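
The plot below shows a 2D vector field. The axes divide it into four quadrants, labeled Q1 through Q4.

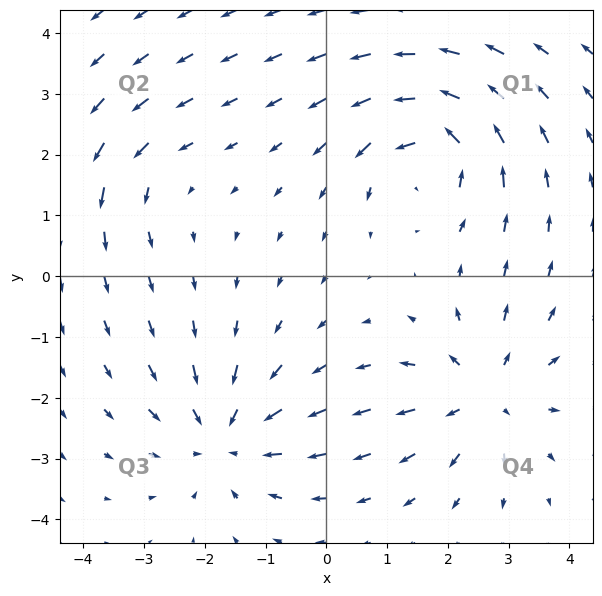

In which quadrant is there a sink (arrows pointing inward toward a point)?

The sink sits at approximately (-1.7, -2.7), which lies in quadrant Q3. The divergence there is about -4, negative as expected for a sink.

Q3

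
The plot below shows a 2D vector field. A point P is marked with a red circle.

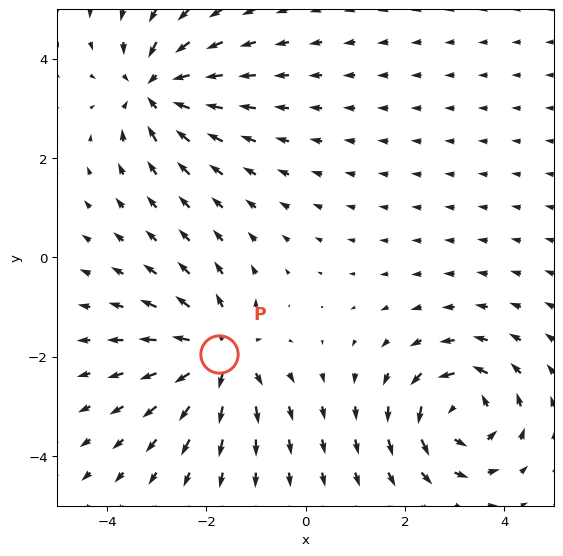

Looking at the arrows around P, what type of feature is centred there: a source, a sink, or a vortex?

source

At P (-1.7, -1.9) the arrows spread outward. Divergence about +5, curl ≈0 — positive divergence with near-zero curl is a source.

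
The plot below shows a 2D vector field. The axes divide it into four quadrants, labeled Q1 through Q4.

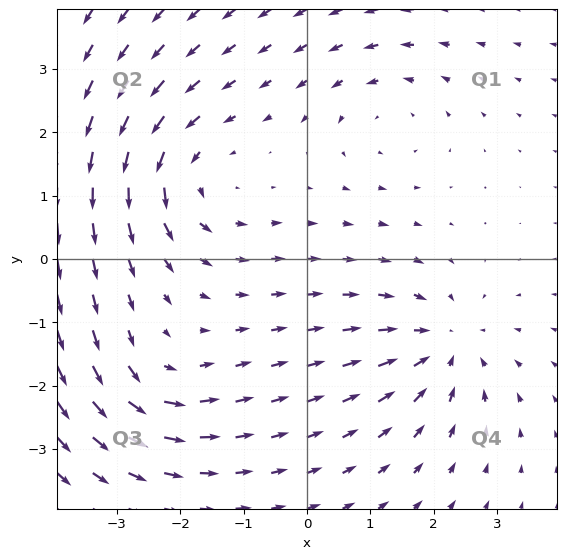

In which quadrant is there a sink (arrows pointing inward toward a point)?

Q4

The sink sits at approximately (2.2, -1.4), which lies in quadrant Q4. The divergence there is about -4, negative as expected for a sink.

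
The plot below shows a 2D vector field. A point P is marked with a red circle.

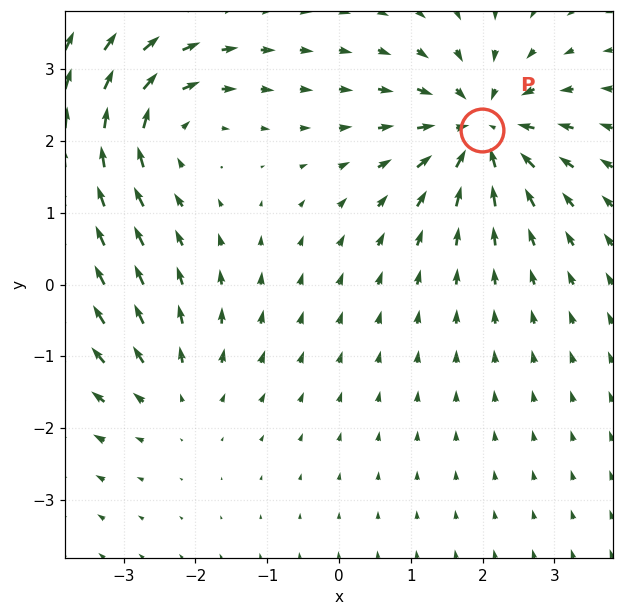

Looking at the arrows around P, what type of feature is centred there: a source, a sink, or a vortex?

sink

At P (2.0, 2.2) the arrows converge inward. Divergence about -6, curl ≈0 — negative divergence with near-zero curl is a sink.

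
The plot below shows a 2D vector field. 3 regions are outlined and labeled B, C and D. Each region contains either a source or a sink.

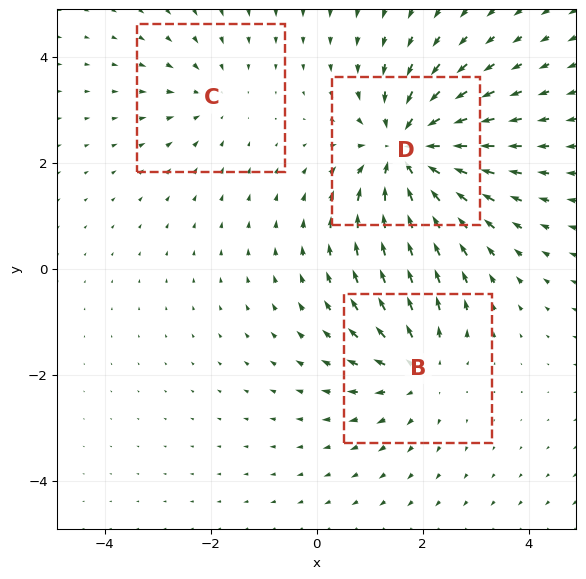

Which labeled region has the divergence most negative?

Divergence at each region's feature centre — B: about +3, C: about -2, D: about -5. Region D is most negative.

D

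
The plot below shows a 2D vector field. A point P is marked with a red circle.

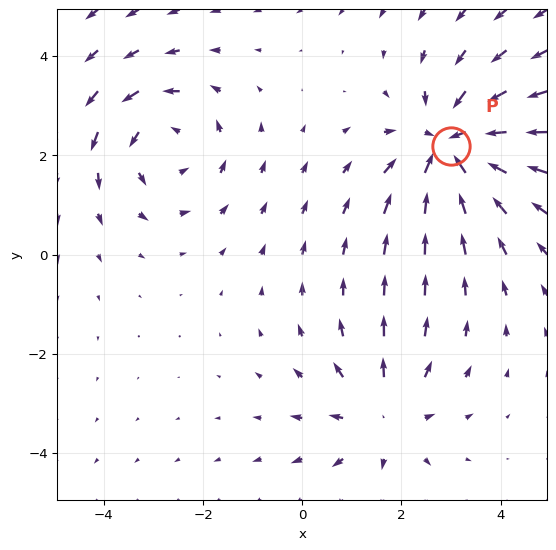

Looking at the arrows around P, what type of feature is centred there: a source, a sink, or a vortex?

At P (3.0, 2.2) the arrows converge inward. Divergence about -4, curl ≈0 — negative divergence with near-zero curl is a sink.

sink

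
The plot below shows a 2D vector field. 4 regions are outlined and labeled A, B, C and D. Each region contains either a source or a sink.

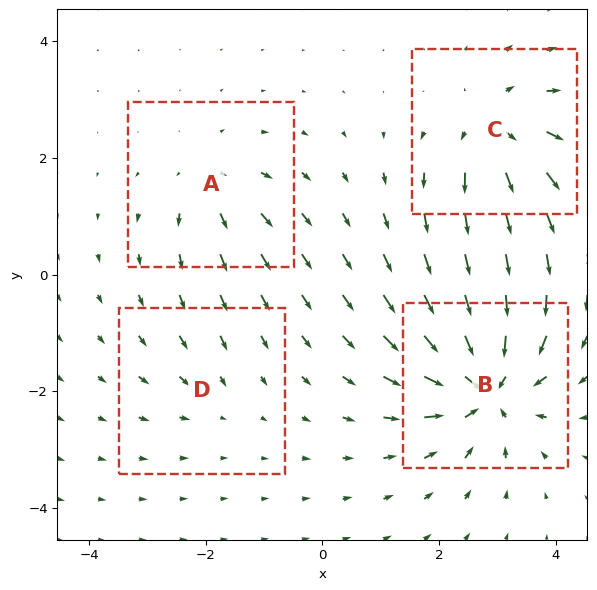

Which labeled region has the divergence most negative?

Divergence at each region's feature centre — A: about +4, B: about -8, C: about +5, D: about -2. Region B is most negative.

B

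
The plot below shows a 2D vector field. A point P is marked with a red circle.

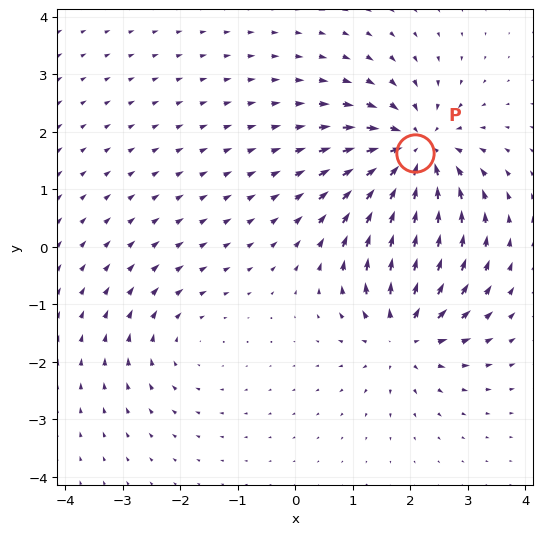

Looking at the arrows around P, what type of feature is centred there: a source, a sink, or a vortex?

At P (2.1, 1.6) the arrows converge inward. Divergence about -6, curl ≈0 — negative divergence with near-zero curl is a sink.

sink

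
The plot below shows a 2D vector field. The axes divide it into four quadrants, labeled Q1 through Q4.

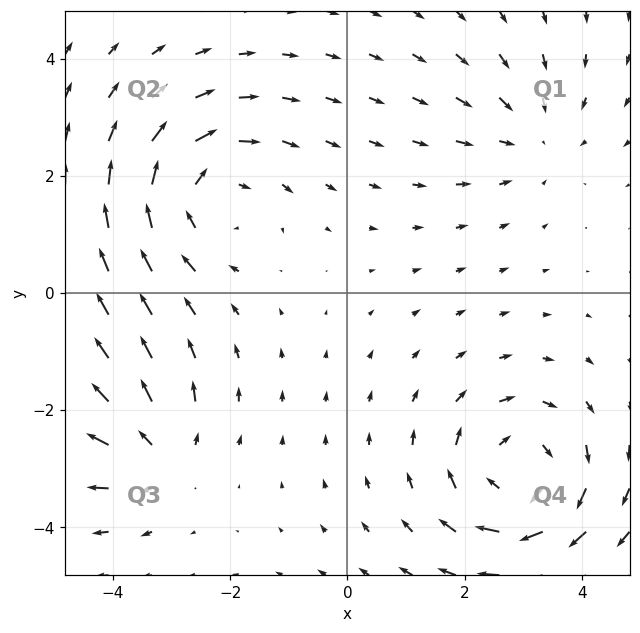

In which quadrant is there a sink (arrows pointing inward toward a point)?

Q1

The sink sits at approximately (3.2, 2.7), which lies in quadrant Q1. The divergence there is about -2, negative as expected for a sink.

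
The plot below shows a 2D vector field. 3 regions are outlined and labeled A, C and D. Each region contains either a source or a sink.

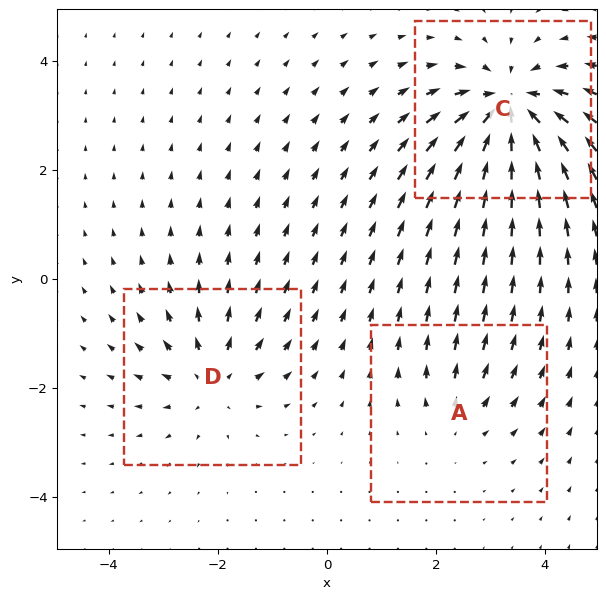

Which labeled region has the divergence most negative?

Divergence at each region's feature centre — A: about +2, C: about -6, D: about +3. Region C is most negative.

C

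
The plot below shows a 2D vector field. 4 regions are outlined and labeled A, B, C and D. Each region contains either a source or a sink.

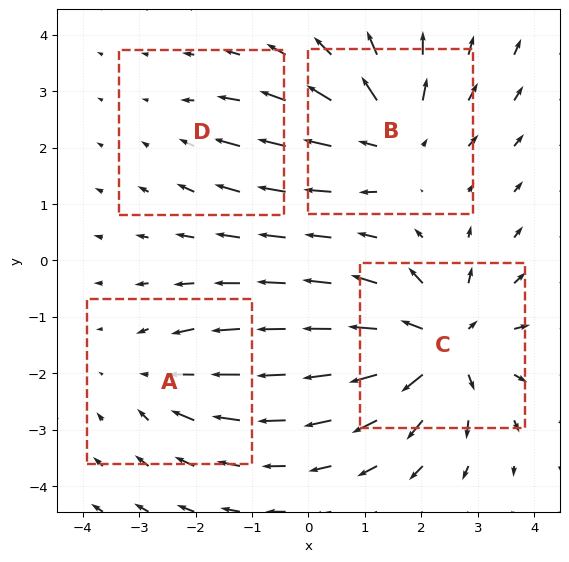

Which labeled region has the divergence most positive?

Divergence at each region's feature centre — A: about -3, B: about +5, C: about +6, D: about -2. Region C is most positive.

C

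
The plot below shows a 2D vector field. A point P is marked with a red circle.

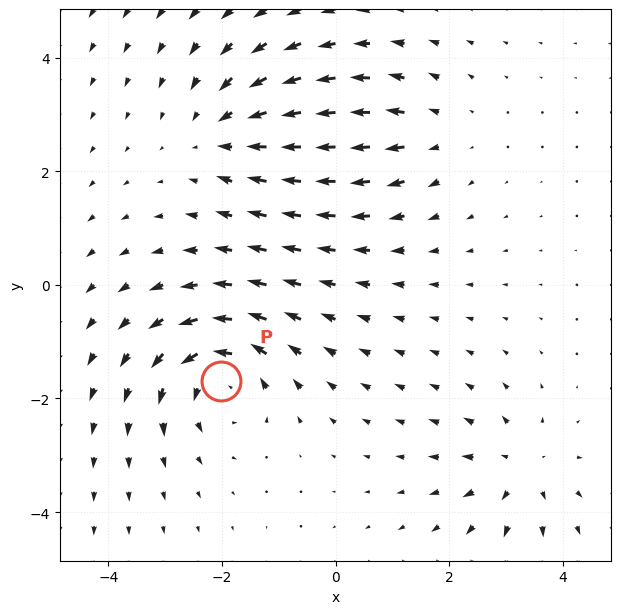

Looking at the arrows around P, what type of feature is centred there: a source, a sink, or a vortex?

At P (-2.0, -1.7) the arrows circulate counterclockwise. Divergence ≈0, curl about +6 — near-zero divergence with nonzero curl is a vortex.

vortex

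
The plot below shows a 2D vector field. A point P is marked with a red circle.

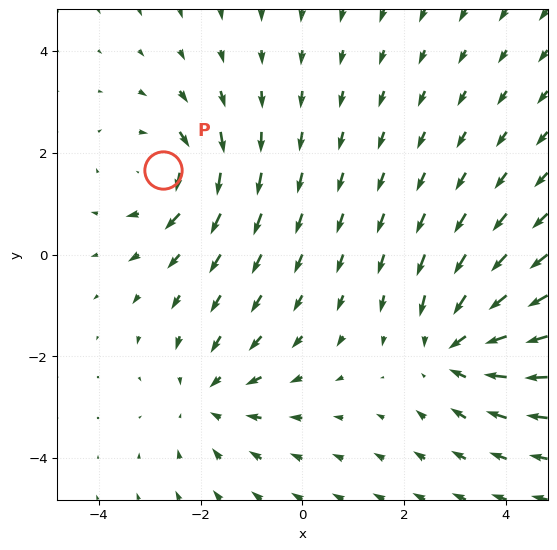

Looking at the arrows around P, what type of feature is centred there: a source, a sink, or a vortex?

vortex

At P (-2.7, 1.7) the arrows circulate clockwise. Divergence ≈0, curl about -3 — near-zero divergence with nonzero curl is a vortex.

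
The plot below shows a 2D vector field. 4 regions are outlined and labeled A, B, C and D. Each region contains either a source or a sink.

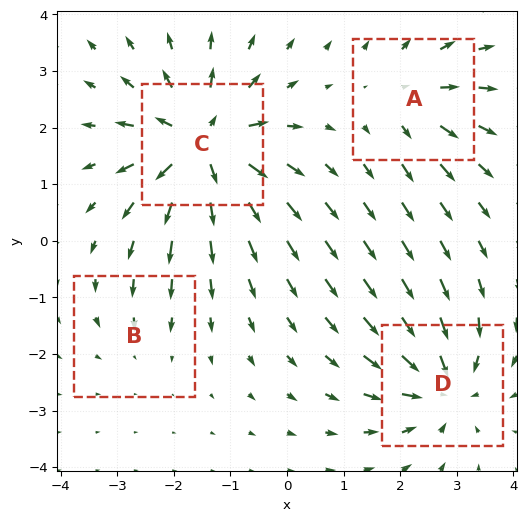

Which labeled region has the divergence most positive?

C

Divergence at each region's feature centre — A: about +4, B: about -2, C: about +8, D: about -6. Region C is most positive.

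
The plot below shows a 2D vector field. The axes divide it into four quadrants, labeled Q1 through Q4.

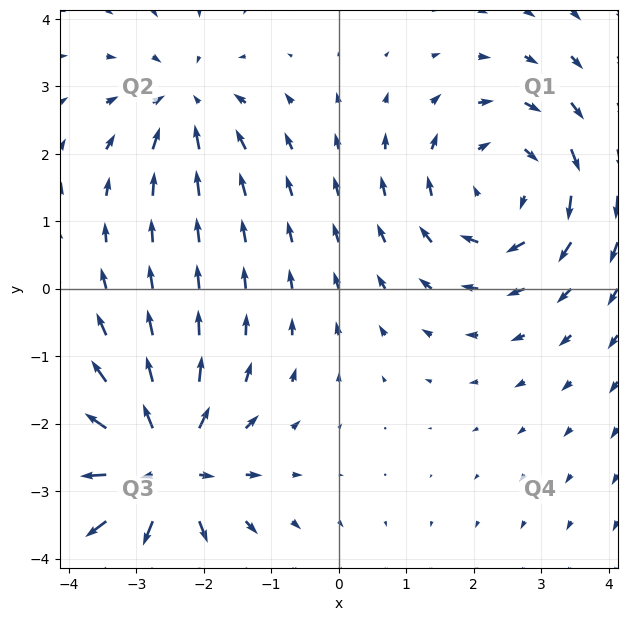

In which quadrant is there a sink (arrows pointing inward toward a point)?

Q2

The sink sits at approximately (-2.3, 2.7), which lies in quadrant Q2. The divergence there is about -3, negative as expected for a sink.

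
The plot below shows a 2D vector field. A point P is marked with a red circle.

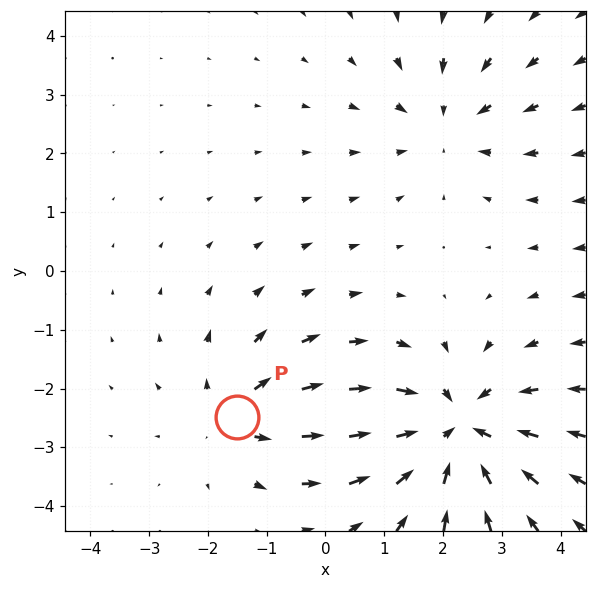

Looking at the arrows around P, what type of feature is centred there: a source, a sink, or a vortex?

source

At P (-1.5, -2.5) the arrows spread outward. Divergence about +3, curl ≈0 — positive divergence with near-zero curl is a source.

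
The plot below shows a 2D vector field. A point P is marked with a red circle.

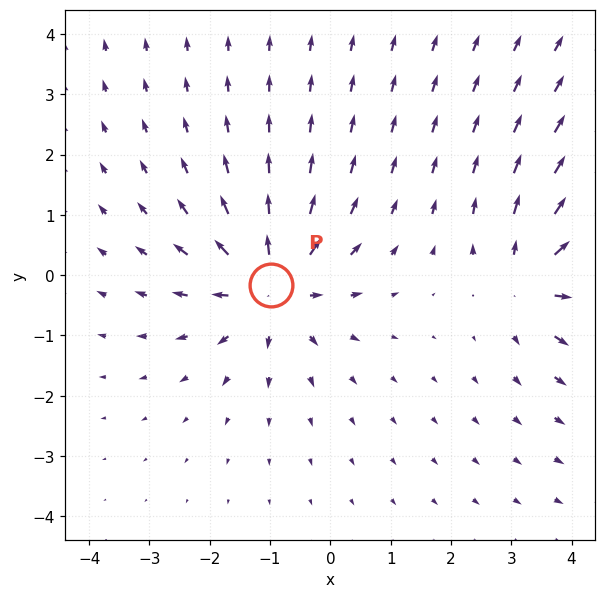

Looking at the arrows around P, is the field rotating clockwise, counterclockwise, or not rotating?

not rotating

Near P at (-1.0, -0.2) the arrows show no circulation. The curl there is ≈0.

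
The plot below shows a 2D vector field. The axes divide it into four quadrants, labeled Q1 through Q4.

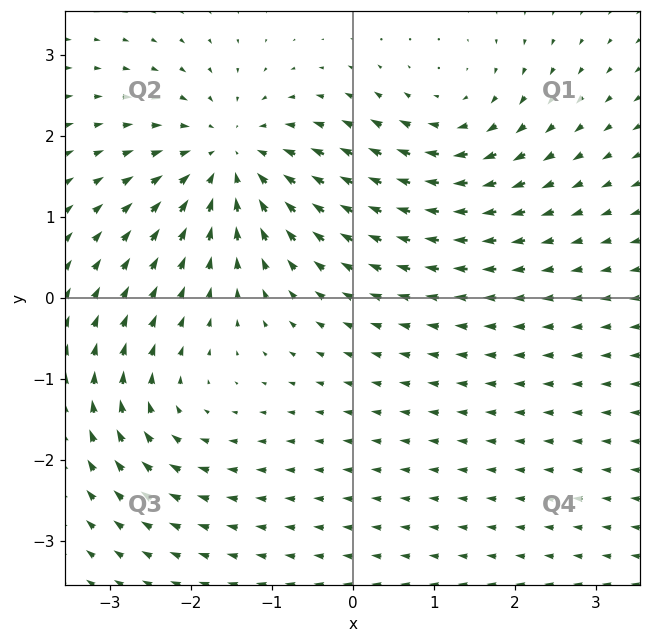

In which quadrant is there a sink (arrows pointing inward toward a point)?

Q2

The sink sits at approximately (-1.5, 1.7), which lies in quadrant Q2. The divergence there is about -5, negative as expected for a sink.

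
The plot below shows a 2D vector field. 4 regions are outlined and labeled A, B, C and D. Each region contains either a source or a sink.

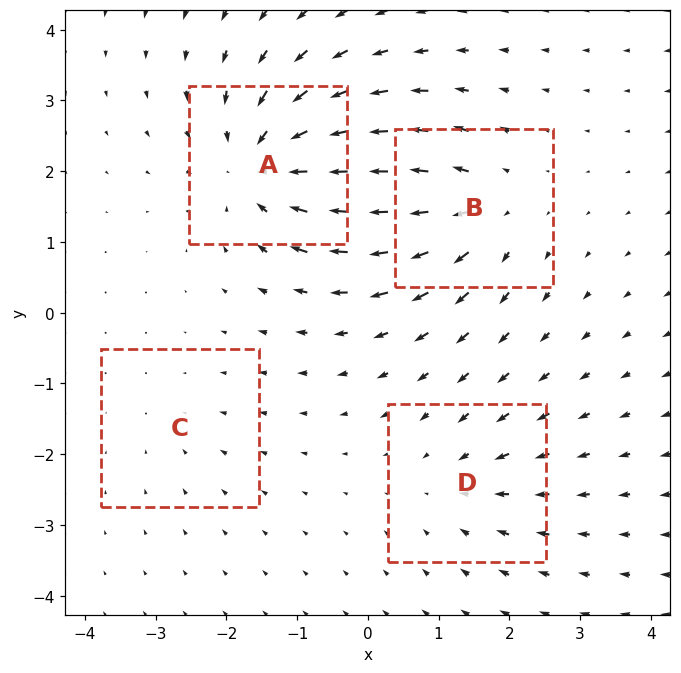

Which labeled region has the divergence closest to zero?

Divergence at each region's feature centre — A: about -7, B: about +5, C: about -2, D: about -3. Region C is closest to zero.

C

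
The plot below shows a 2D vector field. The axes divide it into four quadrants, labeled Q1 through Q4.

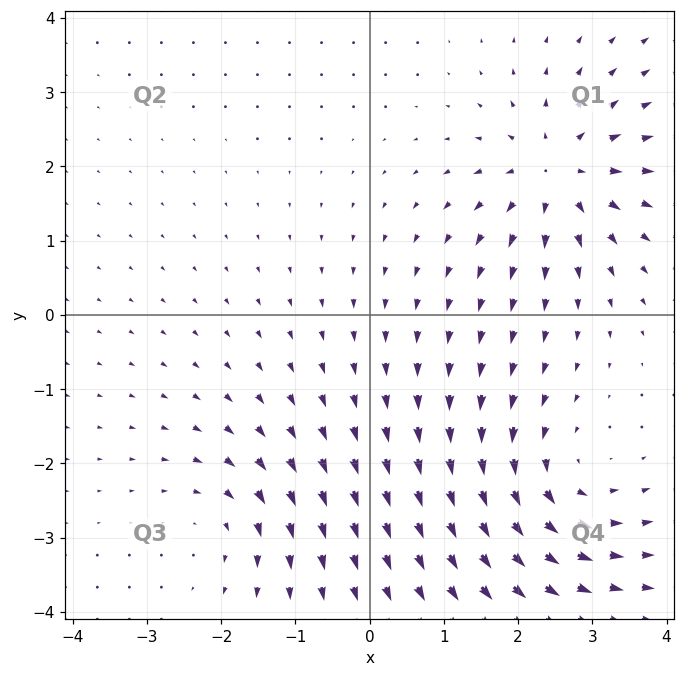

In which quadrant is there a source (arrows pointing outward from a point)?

Q1

The source sits at approximately (2.5, 1.9), which lies in quadrant Q1. The divergence there is about +6, positive as expected for a source.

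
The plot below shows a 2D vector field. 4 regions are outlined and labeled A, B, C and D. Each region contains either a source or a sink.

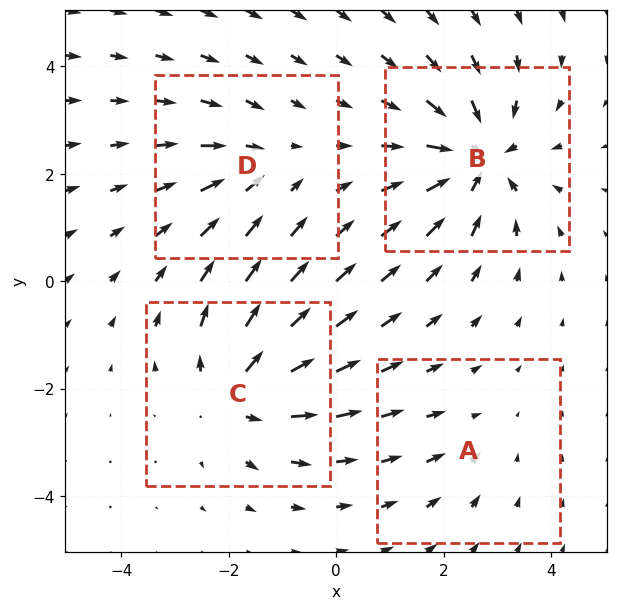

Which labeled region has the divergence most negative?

Divergence at each region's feature centre — A: about -2, B: about -6, C: about +5, D: about -3. Region B is most negative.

B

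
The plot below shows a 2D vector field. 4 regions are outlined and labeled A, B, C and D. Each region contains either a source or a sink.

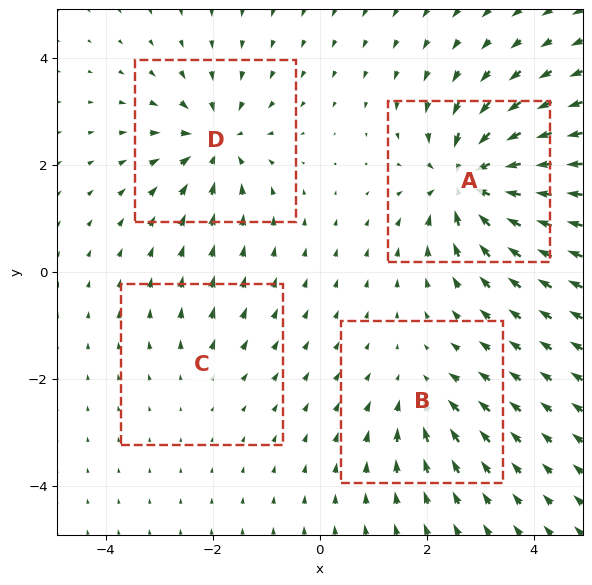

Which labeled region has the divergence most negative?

A

Divergence at each region's feature centre — A: about -9, B: about -4, C: about +2, D: about -6. Region A is most negative.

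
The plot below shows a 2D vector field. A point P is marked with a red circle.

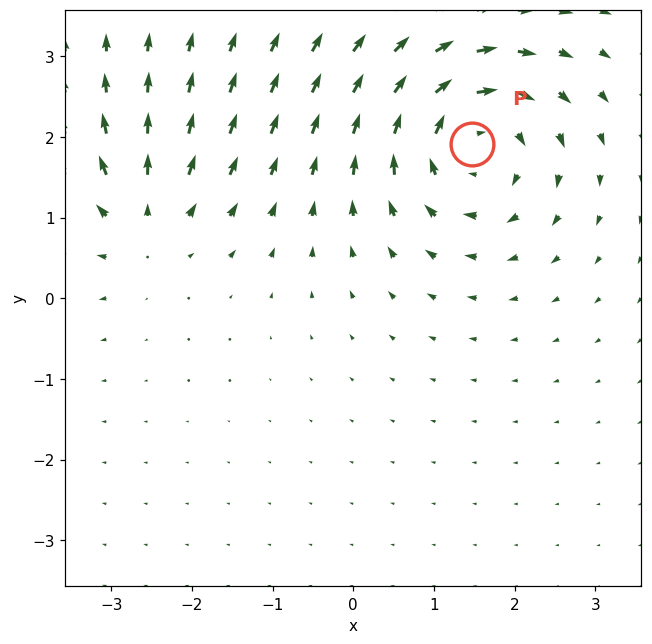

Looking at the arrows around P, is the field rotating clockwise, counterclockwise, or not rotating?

clockwise

Near P at (1.5, 1.9) the arrows circulate clockwise. The curl (z-component) there is about -6; negative curl means clockwise rotation.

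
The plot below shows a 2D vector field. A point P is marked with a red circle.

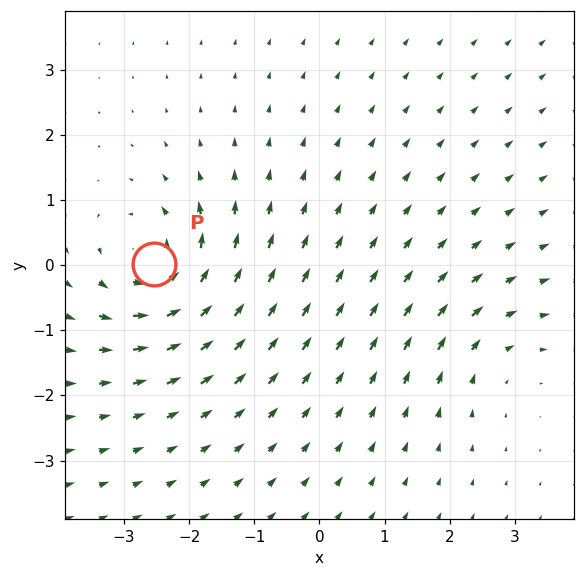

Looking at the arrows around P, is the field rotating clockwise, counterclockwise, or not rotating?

counterclockwise

Near P at (-2.5, 0.0) the arrows circulate counterclockwise. The curl (z-component) there is about +6; positive curl means counterclockwise rotation.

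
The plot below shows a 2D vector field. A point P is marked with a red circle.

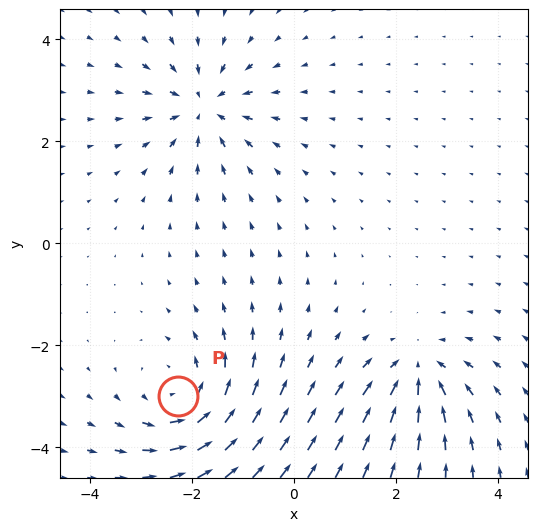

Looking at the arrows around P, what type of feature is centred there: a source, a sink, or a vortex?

vortex

At P (-2.3, -3.0) the arrows circulate counterclockwise. Divergence ≈0, curl about +4 — near-zero divergence with nonzero curl is a vortex.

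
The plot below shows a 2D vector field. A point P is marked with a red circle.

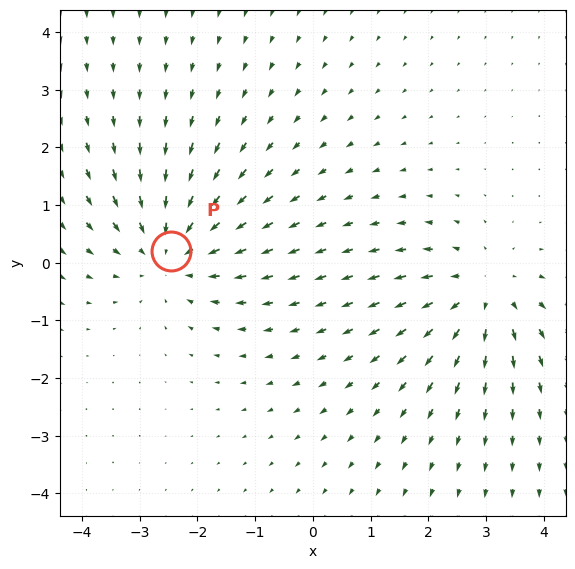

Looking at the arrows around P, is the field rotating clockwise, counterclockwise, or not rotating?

Near P at (-2.5, 0.2) the arrows show no circulation. The curl there is ≈0.

not rotating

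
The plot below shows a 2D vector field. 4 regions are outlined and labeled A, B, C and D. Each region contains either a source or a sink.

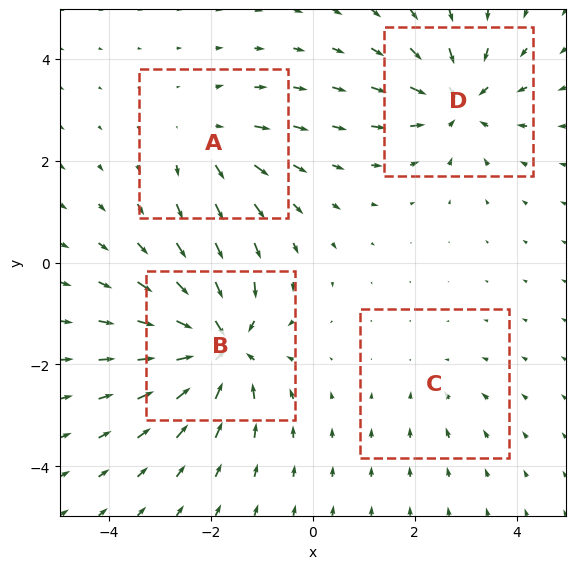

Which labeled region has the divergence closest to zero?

Divergence at each region's feature centre — A: about +4, B: about -8, C: about -2, D: about -6. Region C is closest to zero.

C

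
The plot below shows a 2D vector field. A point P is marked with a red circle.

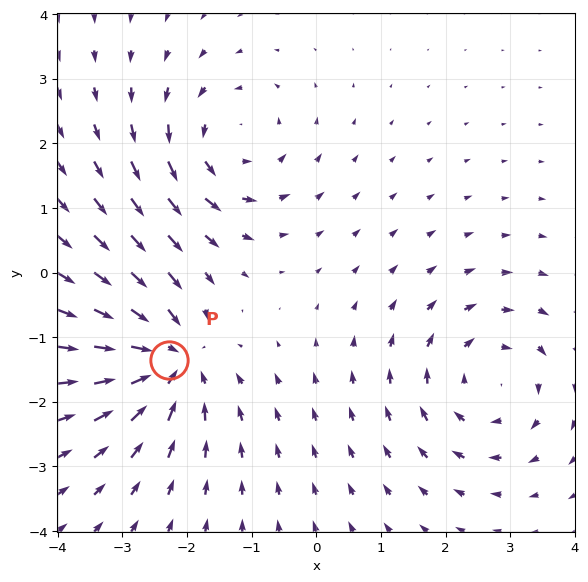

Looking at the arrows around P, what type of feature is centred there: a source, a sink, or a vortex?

At P (-2.3, -1.4) the arrows converge inward. Divergence about -5, curl ≈0 — negative divergence with near-zero curl is a sink.

sink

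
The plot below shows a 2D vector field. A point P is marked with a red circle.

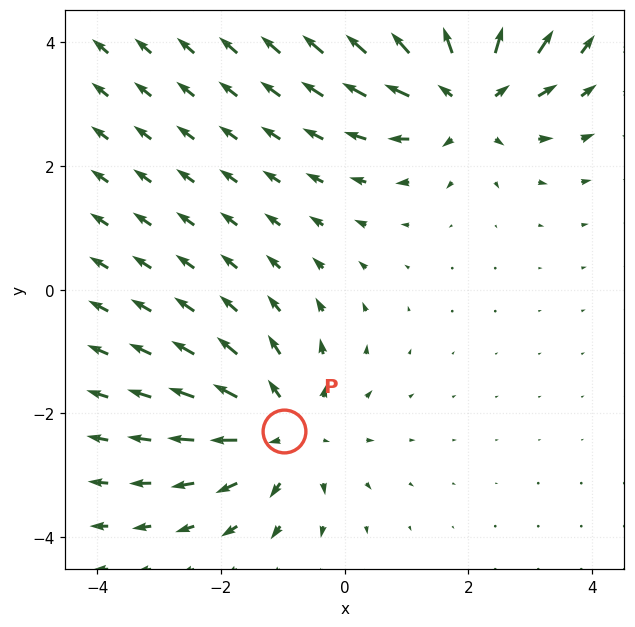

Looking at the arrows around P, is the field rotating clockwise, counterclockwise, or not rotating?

Near P at (-1.0, -2.3) the arrows show no circulation. The curl there is ≈0.

not rotating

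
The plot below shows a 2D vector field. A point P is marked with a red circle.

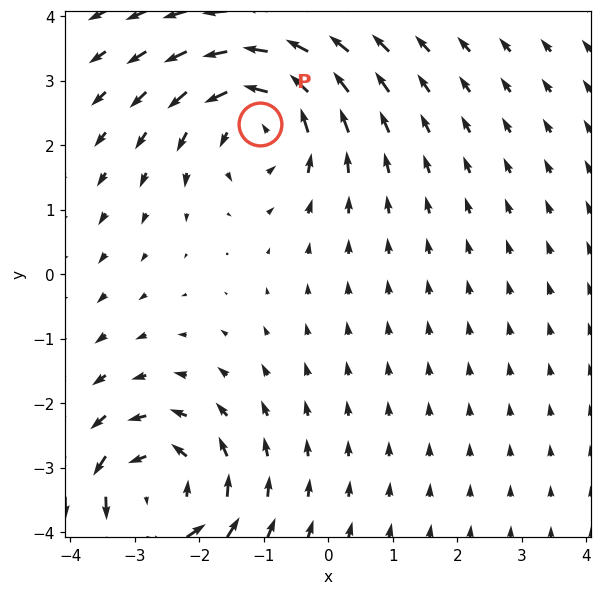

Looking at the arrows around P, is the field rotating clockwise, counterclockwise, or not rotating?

Near P at (-1.1, 2.3) the arrows circulate counterclockwise. The curl (z-component) there is about +5; positive curl means counterclockwise rotation.

counterclockwise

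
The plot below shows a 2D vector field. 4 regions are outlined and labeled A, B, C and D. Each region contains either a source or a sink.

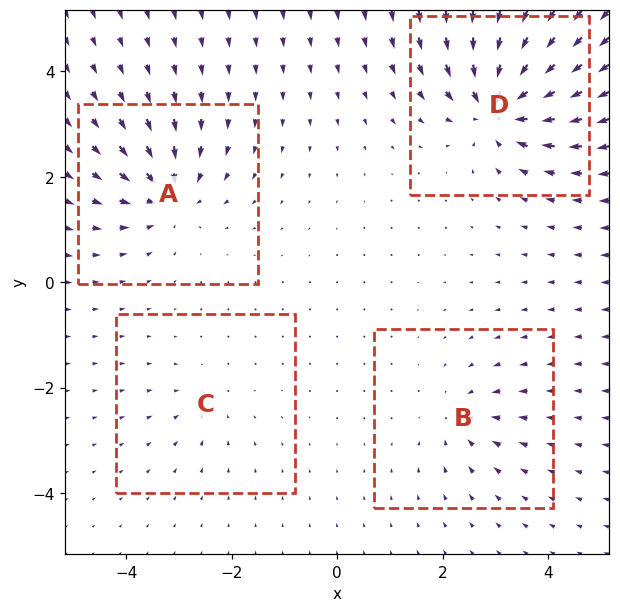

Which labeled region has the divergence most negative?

D

Divergence at each region's feature centre — A: about -6, B: about -4, C: about -3, D: about -8. Region D is most negative.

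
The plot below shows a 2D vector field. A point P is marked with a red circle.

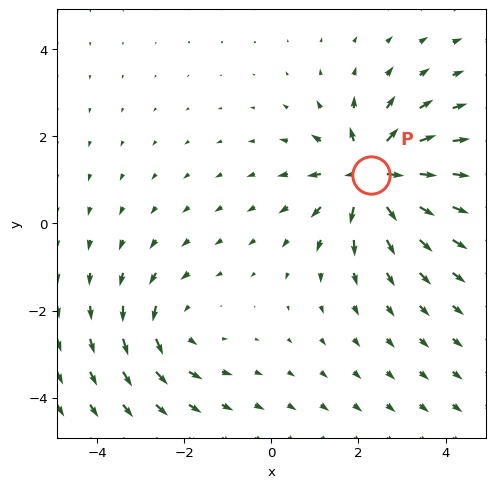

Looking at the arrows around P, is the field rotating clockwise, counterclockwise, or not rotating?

not rotating

Near P at (2.3, 1.1) the arrows show no circulation. The curl there is ≈0.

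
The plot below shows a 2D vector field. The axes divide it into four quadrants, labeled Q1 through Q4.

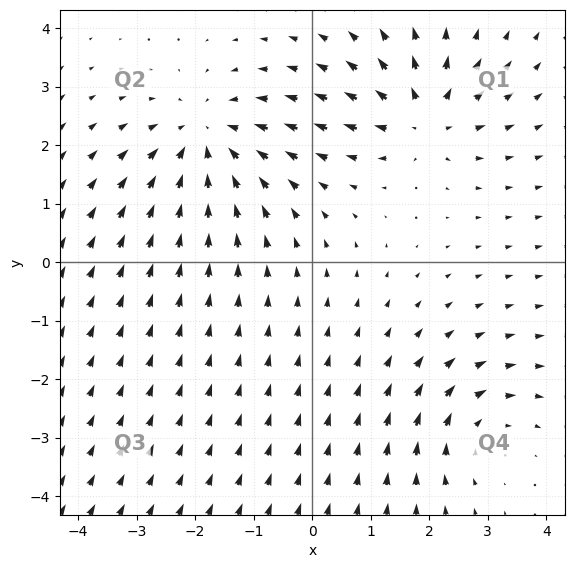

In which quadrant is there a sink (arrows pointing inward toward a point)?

Q2

The sink sits at approximately (-1.8, 2.1), which lies in quadrant Q2. The divergence there is about -4, negative as expected for a sink.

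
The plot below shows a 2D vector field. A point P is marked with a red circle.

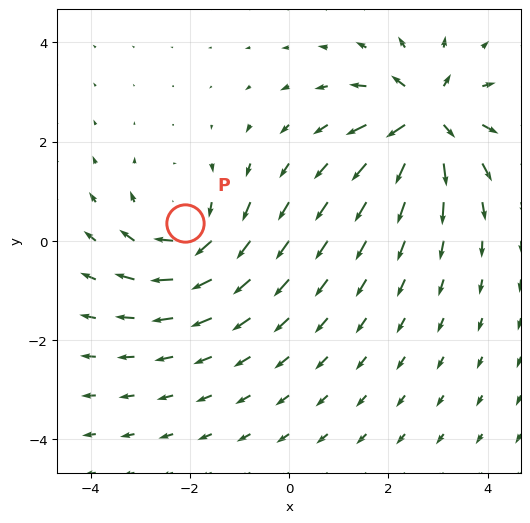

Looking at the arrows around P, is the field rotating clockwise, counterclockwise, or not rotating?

Near P at (-2.1, 0.4) the arrows circulate clockwise. The curl (z-component) there is about -4; negative curl means clockwise rotation.

clockwise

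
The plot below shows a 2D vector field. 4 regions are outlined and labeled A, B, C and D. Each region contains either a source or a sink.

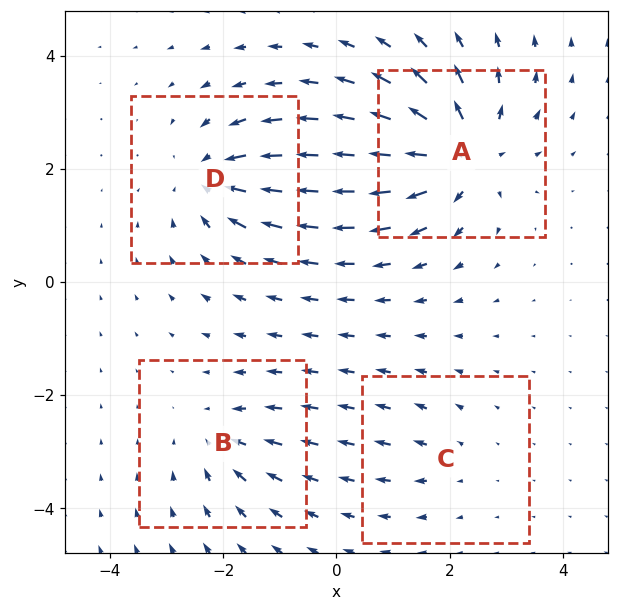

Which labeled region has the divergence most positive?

Divergence at each region's feature centre — A: about +8, B: about -4, C: about +2, D: about -6. Region A is most positive.

A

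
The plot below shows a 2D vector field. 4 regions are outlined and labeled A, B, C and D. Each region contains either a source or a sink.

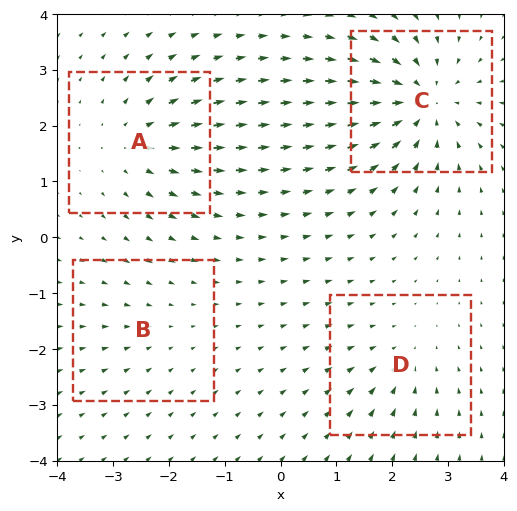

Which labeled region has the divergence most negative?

C

Divergence at each region's feature centre — A: about +5, B: about -2, C: about -7, D: about -3. Region C is most negative.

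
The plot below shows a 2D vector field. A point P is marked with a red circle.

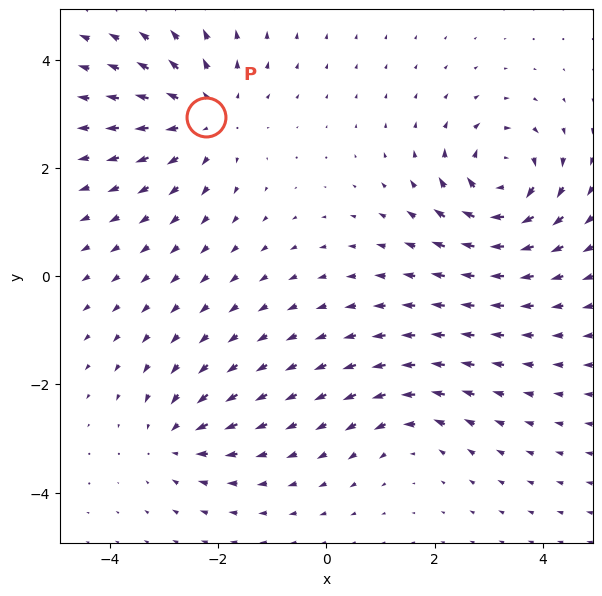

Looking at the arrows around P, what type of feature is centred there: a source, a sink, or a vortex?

At P (-2.2, 2.9) the arrows spread outward. Divergence about +4, curl ≈0 — positive divergence with near-zero curl is a source.

source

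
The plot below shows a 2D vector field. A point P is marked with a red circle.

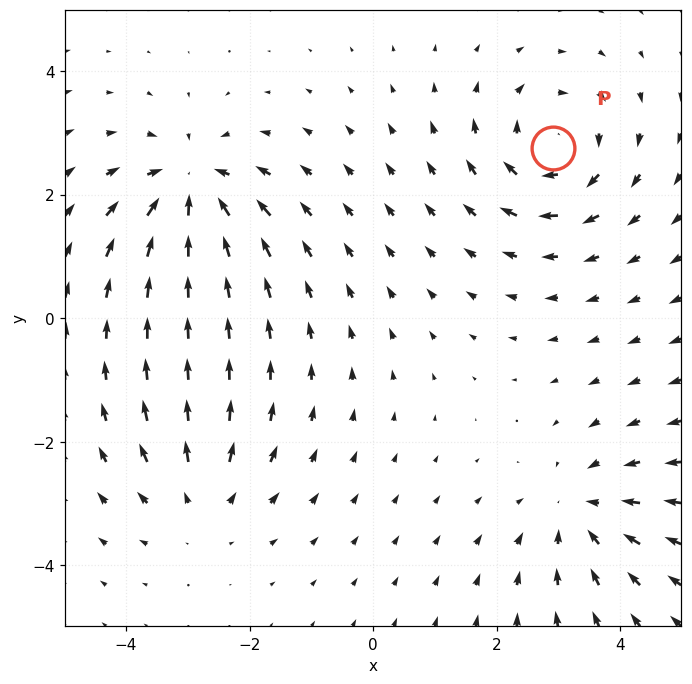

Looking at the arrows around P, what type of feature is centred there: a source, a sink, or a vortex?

At P (2.9, 2.8) the arrows circulate clockwise. Divergence ≈0, curl about -4 — near-zero divergence with nonzero curl is a vortex.

vortex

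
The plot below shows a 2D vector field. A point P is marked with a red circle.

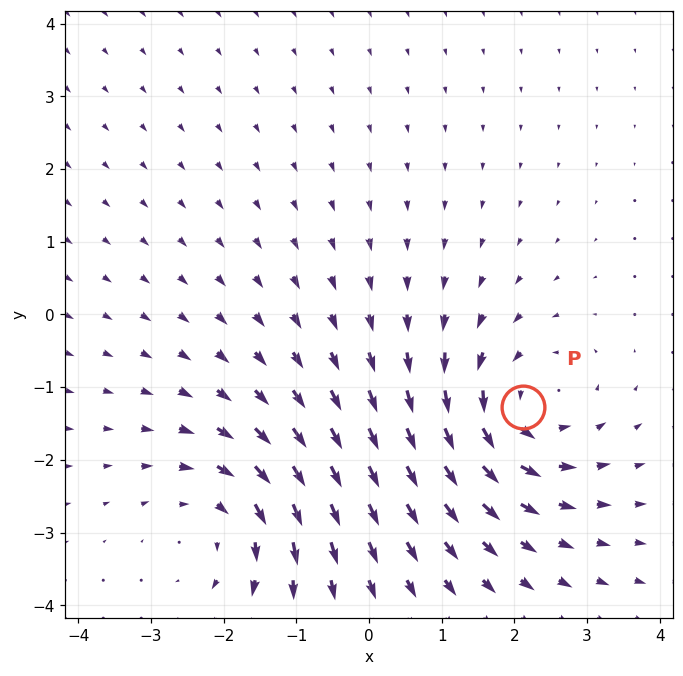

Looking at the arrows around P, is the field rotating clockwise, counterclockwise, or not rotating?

counterclockwise

Near P at (2.1, -1.3) the arrows circulate counterclockwise. The curl (z-component) there is about +5; positive curl means counterclockwise rotation.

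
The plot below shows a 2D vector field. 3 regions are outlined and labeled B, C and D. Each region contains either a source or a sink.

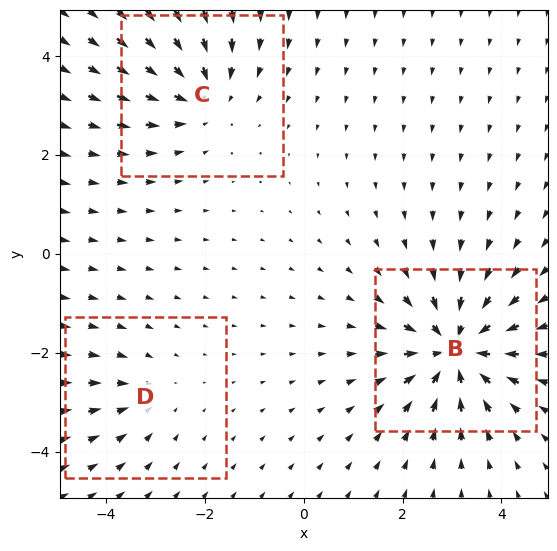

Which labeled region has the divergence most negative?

Divergence at each region's feature centre — B: about -5, C: about -3, D: about -2. Region B is most negative.

B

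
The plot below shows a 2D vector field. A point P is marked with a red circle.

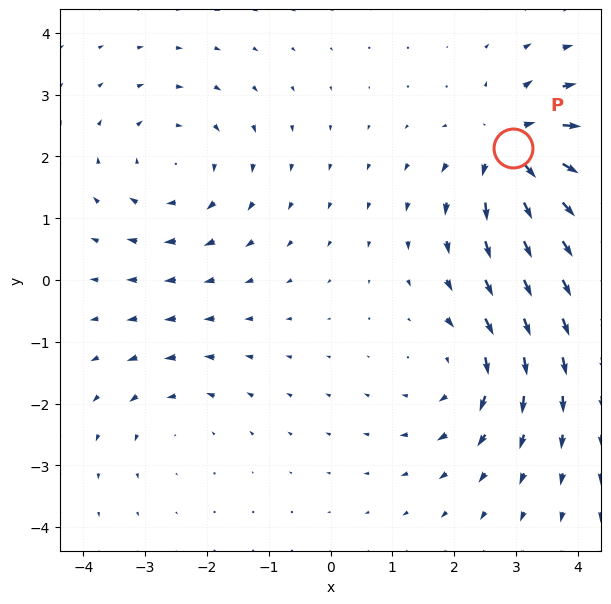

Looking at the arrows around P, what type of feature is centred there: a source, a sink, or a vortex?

At P (2.9, 2.1) the arrows spread outward. Divergence about +7, curl ≈0 — positive divergence with near-zero curl is a source.

source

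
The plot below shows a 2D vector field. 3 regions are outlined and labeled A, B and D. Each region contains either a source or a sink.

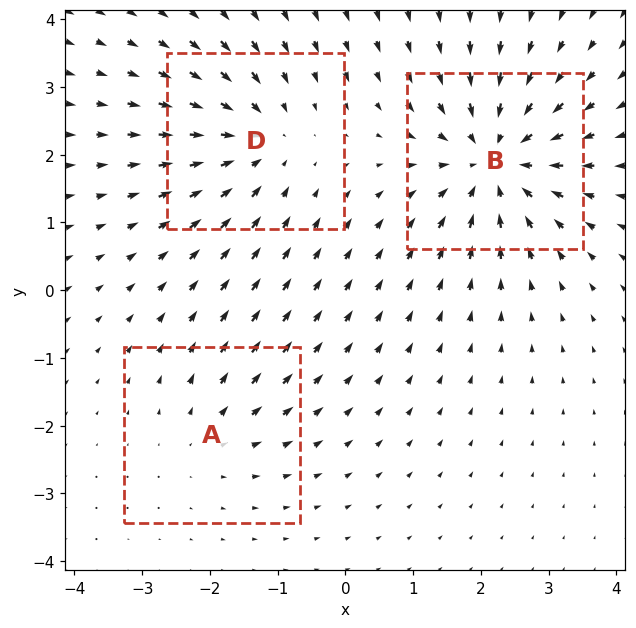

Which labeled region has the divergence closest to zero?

A

Divergence at each region's feature centre — A: about +2, B: about -5, D: about -4. Region A is closest to zero.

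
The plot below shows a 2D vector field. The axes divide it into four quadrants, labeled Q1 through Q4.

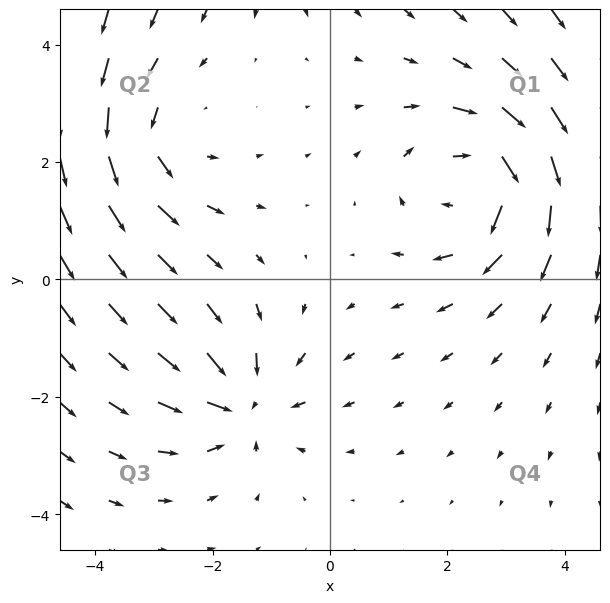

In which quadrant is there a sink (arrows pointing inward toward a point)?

The sink sits at approximately (-1.5, -2.1), which lies in quadrant Q3. The divergence there is about -3, negative as expected for a sink.

Q3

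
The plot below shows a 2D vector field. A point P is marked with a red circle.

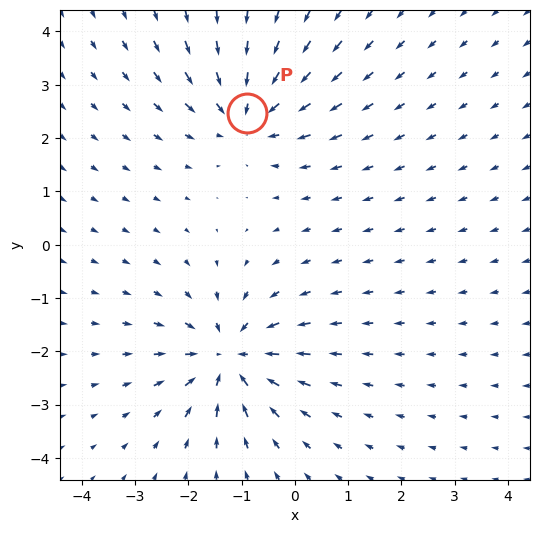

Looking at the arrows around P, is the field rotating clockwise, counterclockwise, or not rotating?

not rotating

Near P at (-0.9, 2.5) the arrows show no circulation. The curl there is ≈0.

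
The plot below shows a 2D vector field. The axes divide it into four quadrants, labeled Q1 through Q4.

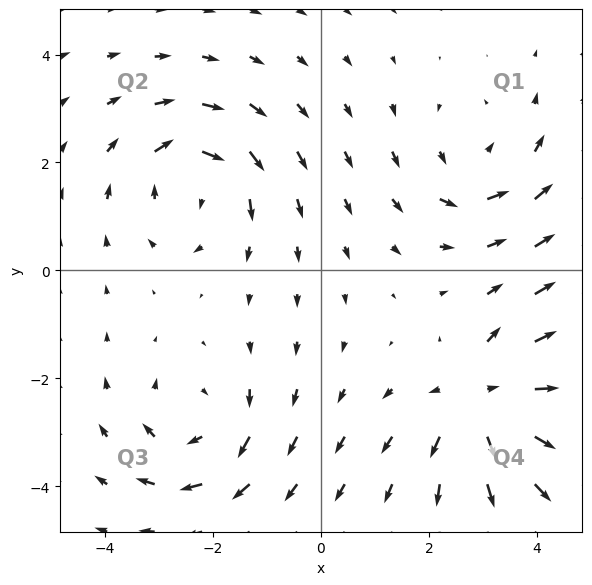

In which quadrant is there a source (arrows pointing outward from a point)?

The source sits at approximately (3.0, -2.4), which lies in quadrant Q4. The divergence there is about +5, positive as expected for a source.

Q4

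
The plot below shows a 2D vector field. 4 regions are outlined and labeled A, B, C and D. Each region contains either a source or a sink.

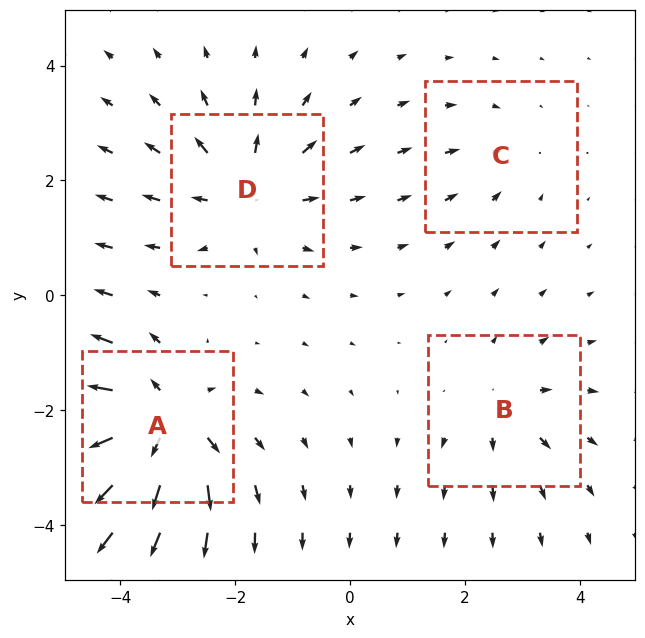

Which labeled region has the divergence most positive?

A

Divergence at each region's feature centre — A: about +8, B: about +3, C: about -2, D: about +5. Region A is most positive.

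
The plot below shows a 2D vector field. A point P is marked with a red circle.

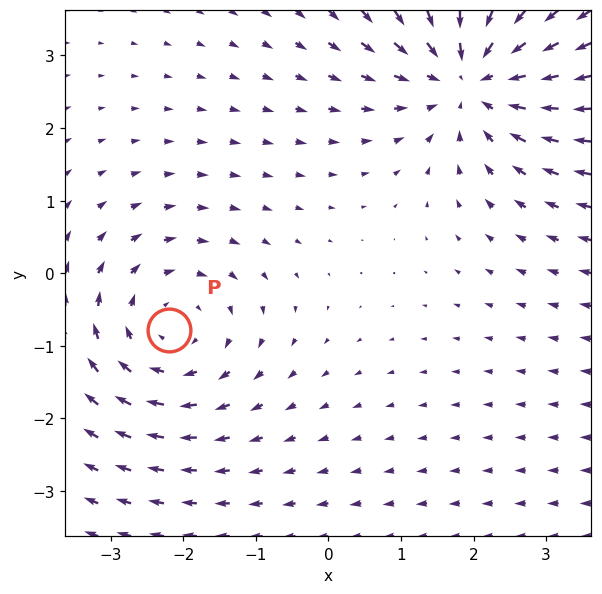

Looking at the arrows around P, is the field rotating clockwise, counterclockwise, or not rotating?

clockwise

Near P at (-2.2, -0.8) the arrows circulate clockwise. The curl (z-component) there is about -3; negative curl means clockwise rotation.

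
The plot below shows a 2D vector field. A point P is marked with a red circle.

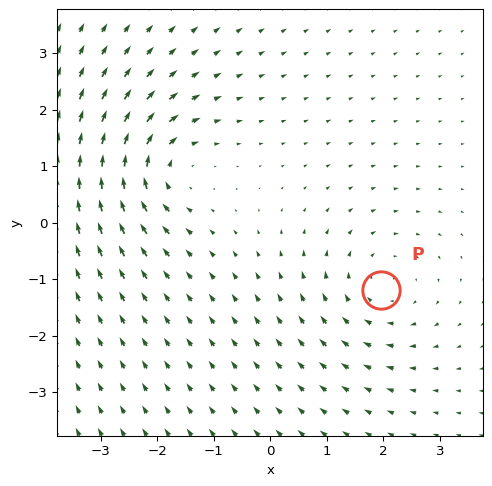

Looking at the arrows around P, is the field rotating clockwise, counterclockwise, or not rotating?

clockwise

Near P at (2.0, -1.2) the arrows circulate clockwise. The curl (z-component) there is about -3; negative curl means clockwise rotation.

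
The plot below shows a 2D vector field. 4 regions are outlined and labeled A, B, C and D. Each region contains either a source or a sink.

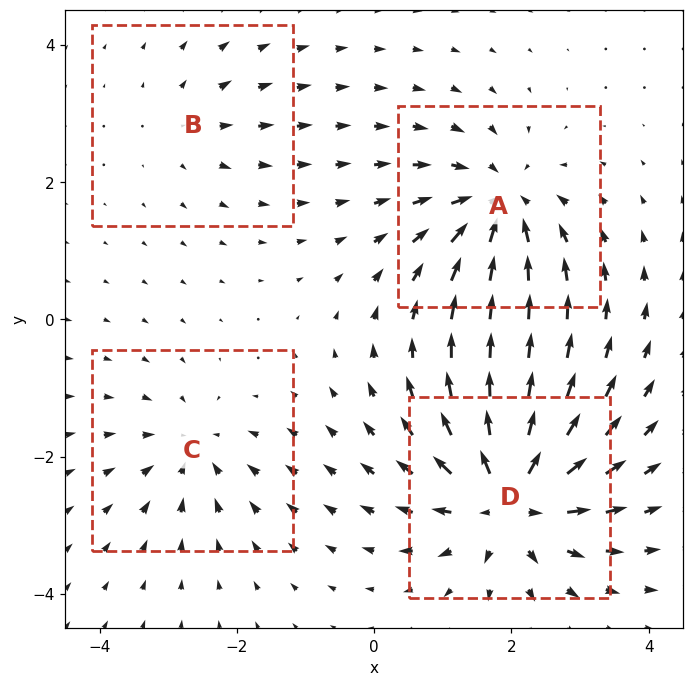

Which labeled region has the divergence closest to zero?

Divergence at each region's feature centre — A: about -6, B: about +3, C: about -4, D: about +8. Region B is closest to zero.

B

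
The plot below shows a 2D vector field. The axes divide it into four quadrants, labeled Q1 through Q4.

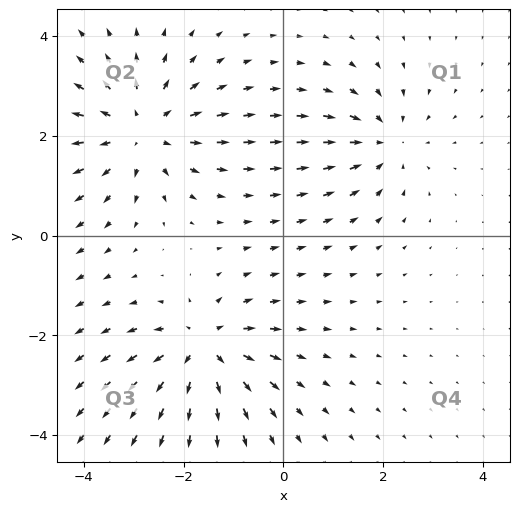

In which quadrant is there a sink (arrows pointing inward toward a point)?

Q1

The sink sits at approximately (2.0, 1.9), which lies in quadrant Q1. The divergence there is about -3, negative as expected for a sink.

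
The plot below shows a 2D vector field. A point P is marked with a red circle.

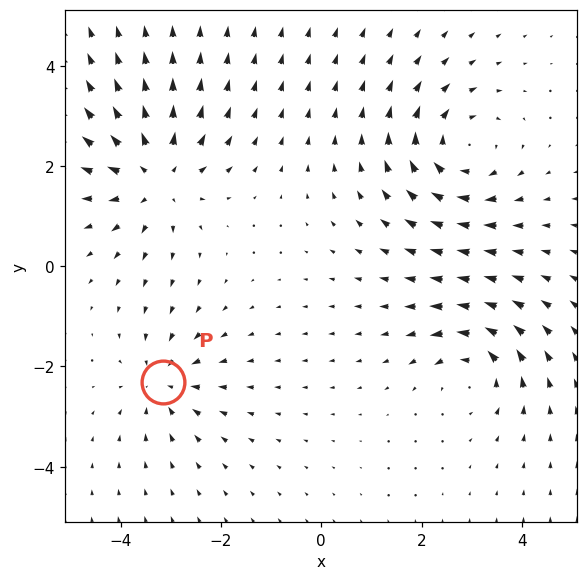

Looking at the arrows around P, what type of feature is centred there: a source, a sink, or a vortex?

sink

At P (-3.2, -2.3) the arrows converge inward. Divergence about -4, curl ≈0 — negative divergence with near-zero curl is a sink.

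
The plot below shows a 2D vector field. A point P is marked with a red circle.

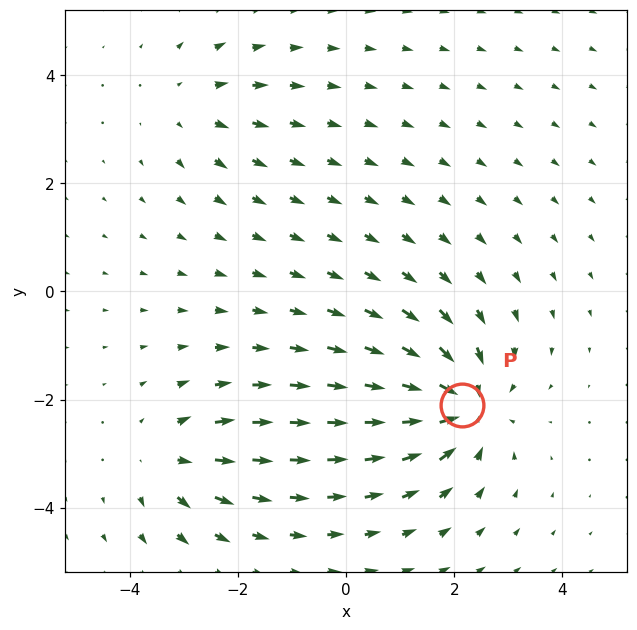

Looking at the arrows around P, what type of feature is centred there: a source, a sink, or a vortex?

sink

At P (2.2, -2.1) the arrows converge inward. Divergence about -5, curl ≈0 — negative divergence with near-zero curl is a sink.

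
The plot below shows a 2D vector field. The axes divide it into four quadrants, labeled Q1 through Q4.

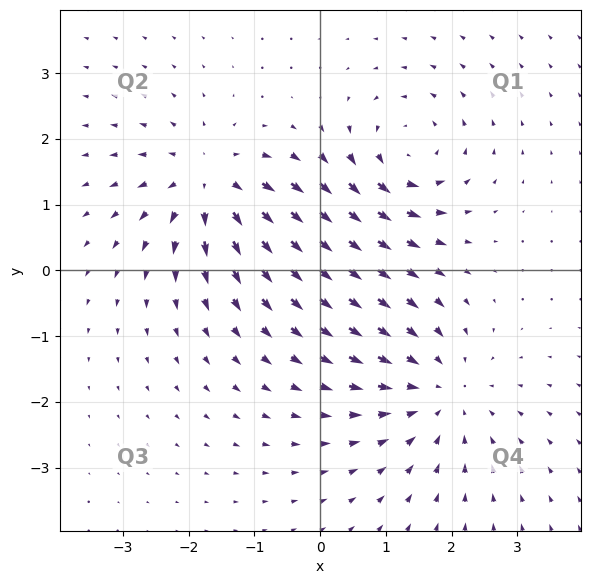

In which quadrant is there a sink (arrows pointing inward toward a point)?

Q4

The sink sits at approximately (1.8, -1.9), which lies in quadrant Q4. The divergence there is about -3, negative as expected for a sink.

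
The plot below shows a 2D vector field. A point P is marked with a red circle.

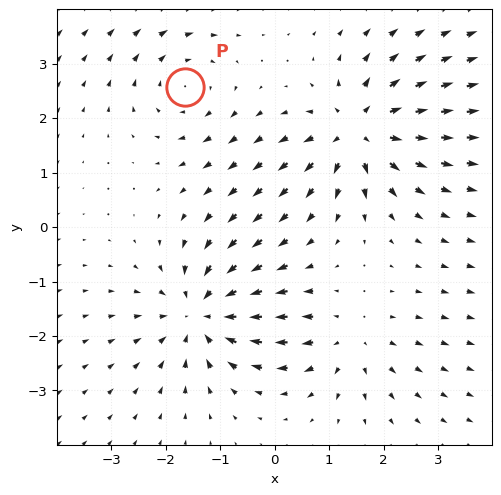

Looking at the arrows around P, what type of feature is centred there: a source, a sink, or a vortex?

At P (-1.7, 2.6) the arrows circulate clockwise. Divergence ≈0, curl about -3 — near-zero divergence with nonzero curl is a vortex.

vortex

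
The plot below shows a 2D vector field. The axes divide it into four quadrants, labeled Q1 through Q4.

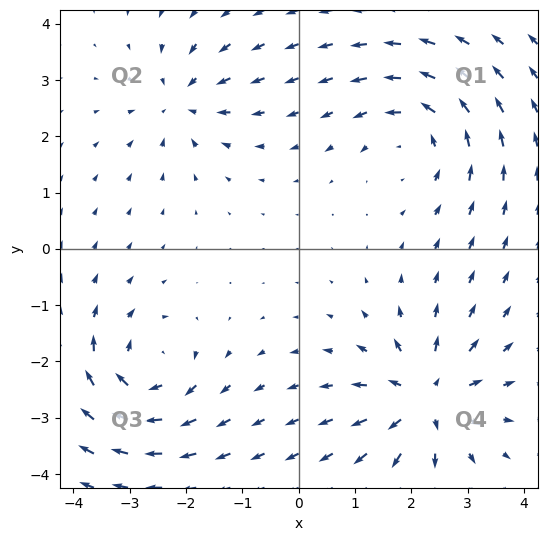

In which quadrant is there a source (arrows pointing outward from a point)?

The source sits at approximately (2.3, -2.7), which lies in quadrant Q4. The divergence there is about +6, positive as expected for a source.

Q4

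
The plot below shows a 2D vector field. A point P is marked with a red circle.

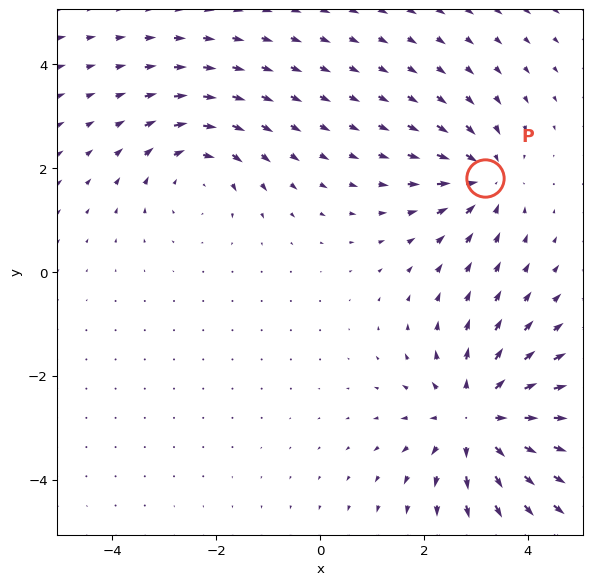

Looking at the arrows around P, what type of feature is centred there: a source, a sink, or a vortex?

At P (3.2, 1.8) the arrows converge inward. Divergence about -3, curl ≈0 — negative divergence with near-zero curl is a sink.

sink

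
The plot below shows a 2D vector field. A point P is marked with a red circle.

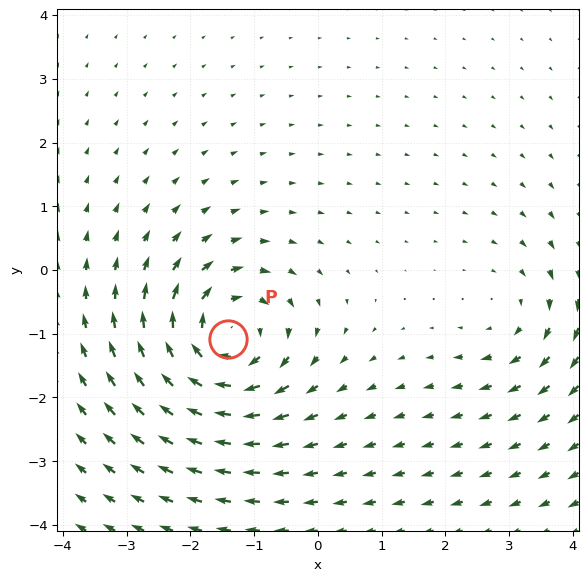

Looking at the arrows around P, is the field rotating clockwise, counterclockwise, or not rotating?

clockwise

Near P at (-1.4, -1.1) the arrows circulate clockwise. The curl (z-component) there is about -6; negative curl means clockwise rotation.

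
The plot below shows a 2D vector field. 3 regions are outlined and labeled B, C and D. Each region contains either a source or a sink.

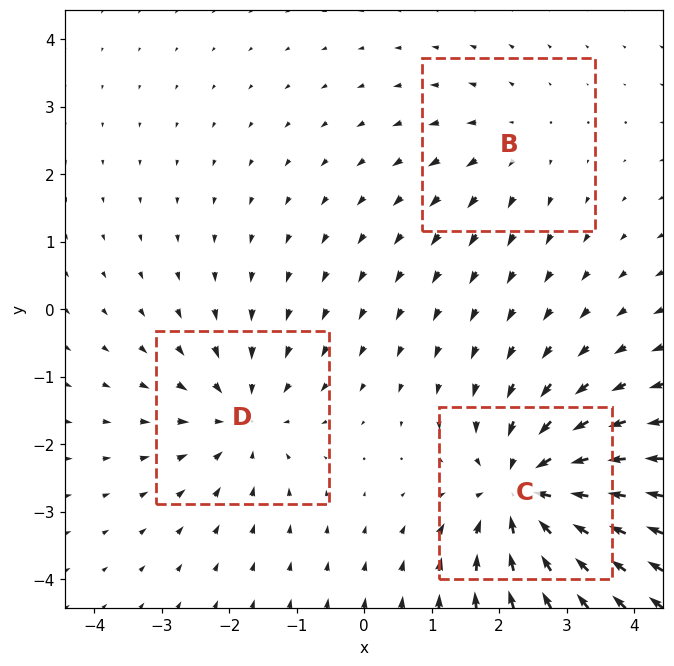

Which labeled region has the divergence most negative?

C

Divergence at each region's feature centre — B: about +2, C: about -5, D: about -3. Region C is most negative.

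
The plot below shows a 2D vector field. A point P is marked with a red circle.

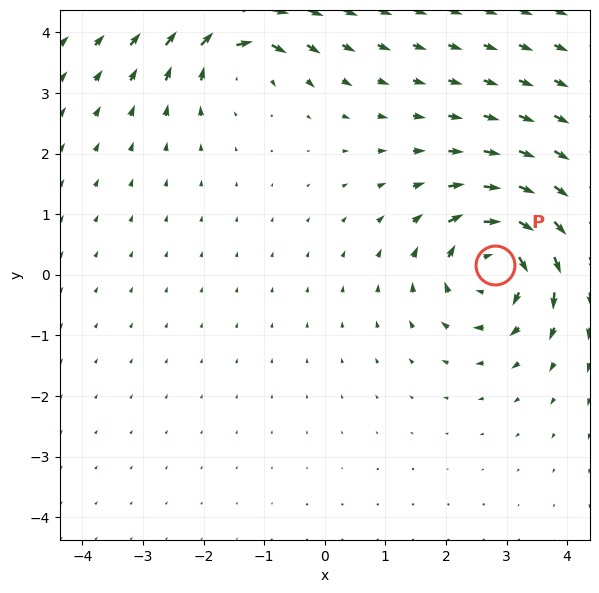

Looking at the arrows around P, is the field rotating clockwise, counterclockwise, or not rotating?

Near P at (2.8, 0.2) the arrows circulate clockwise. The curl (z-component) there is about -6; negative curl means clockwise rotation.

clockwise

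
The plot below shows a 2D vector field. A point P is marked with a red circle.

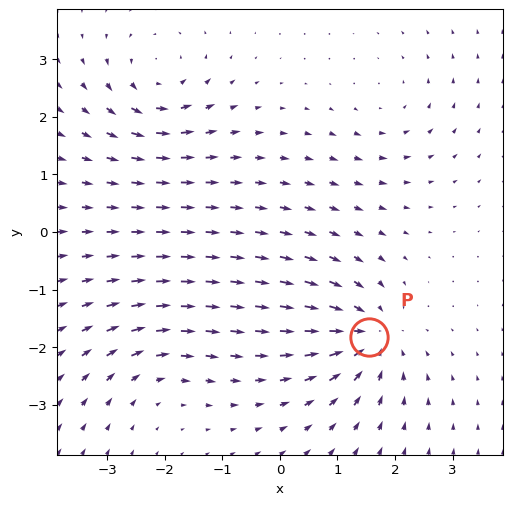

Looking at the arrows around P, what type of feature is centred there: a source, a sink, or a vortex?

At P (1.5, -1.8) the arrows converge inward. Divergence about -5, curl ≈0 — negative divergence with near-zero curl is a sink.

sink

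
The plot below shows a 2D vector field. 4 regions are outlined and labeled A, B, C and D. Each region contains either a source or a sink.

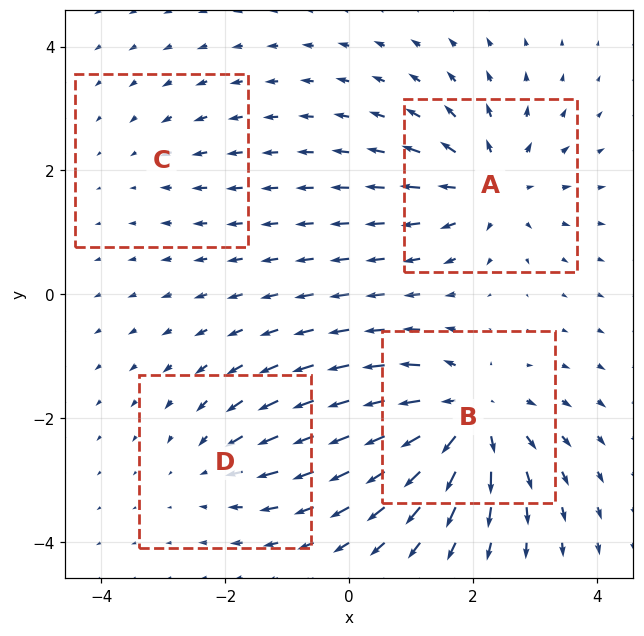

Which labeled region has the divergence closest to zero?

C

Divergence at each region's feature centre — A: about +6, B: about +7, C: about -2, D: about -4. Region C is closest to zero.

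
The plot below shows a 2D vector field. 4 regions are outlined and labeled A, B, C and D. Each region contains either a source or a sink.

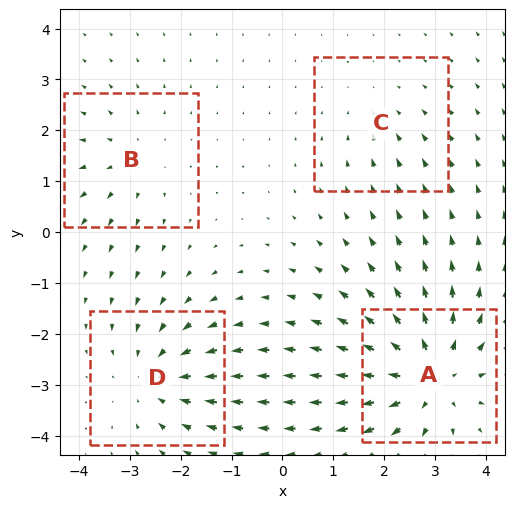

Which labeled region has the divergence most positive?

A

Divergence at each region's feature centre — A: about +7, B: about +3, C: about -2, D: about -4. Region A is most positive.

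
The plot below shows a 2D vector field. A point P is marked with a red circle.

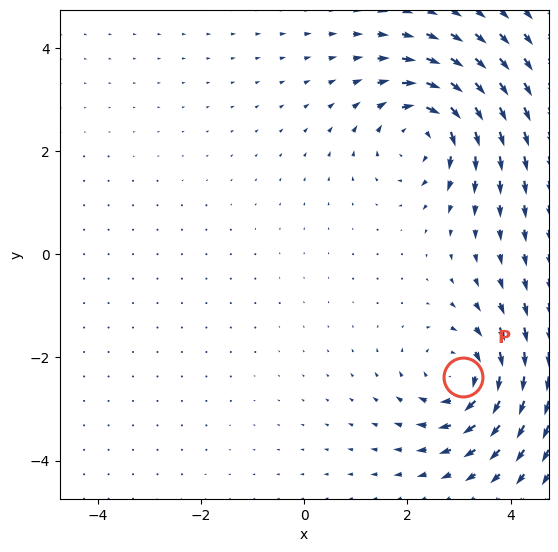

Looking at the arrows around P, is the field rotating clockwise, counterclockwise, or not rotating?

Near P at (3.1, -2.4) the arrows circulate clockwise. The curl (z-component) there is about -5; negative curl means clockwise rotation.

clockwise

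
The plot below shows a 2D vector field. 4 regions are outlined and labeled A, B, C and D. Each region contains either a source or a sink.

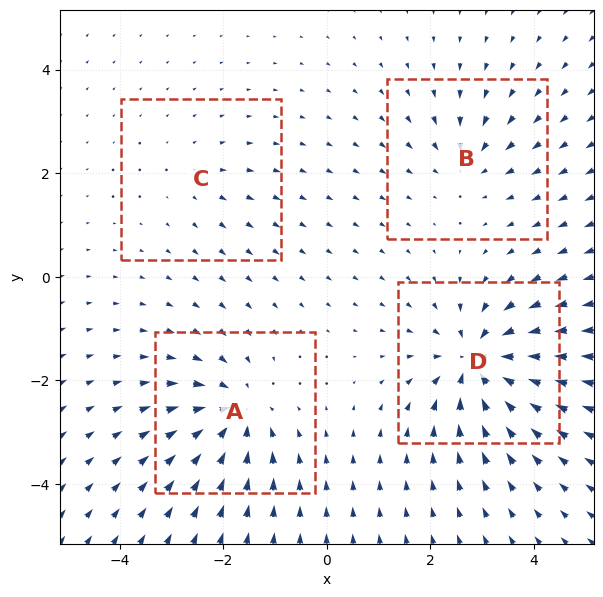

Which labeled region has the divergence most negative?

D

Divergence at each region's feature centre — A: about -6, B: about -4, C: about +2, D: about -7. Region D is most negative.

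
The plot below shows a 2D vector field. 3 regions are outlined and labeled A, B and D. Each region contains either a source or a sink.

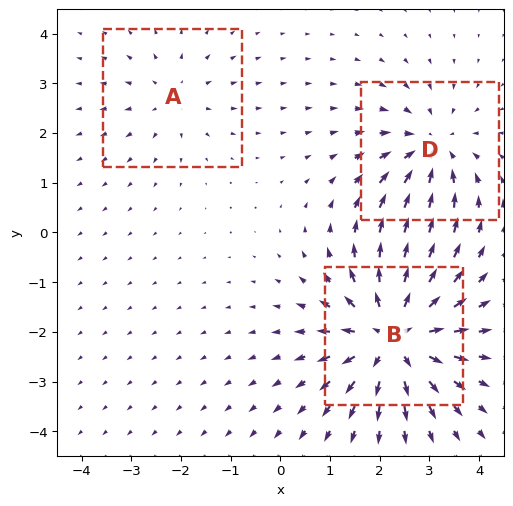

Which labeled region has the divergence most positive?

B

Divergence at each region's feature centre — A: about +2, B: about +5, D: about -3. Region B is most positive.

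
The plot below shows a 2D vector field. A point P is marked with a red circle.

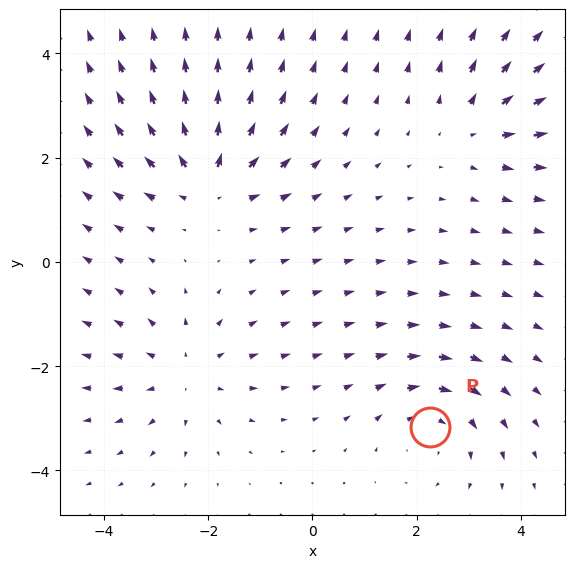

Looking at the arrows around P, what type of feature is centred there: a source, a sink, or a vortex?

vortex

At P (2.3, -3.2) the arrows circulate clockwise. Divergence ≈0, curl about -4 — near-zero divergence with nonzero curl is a vortex.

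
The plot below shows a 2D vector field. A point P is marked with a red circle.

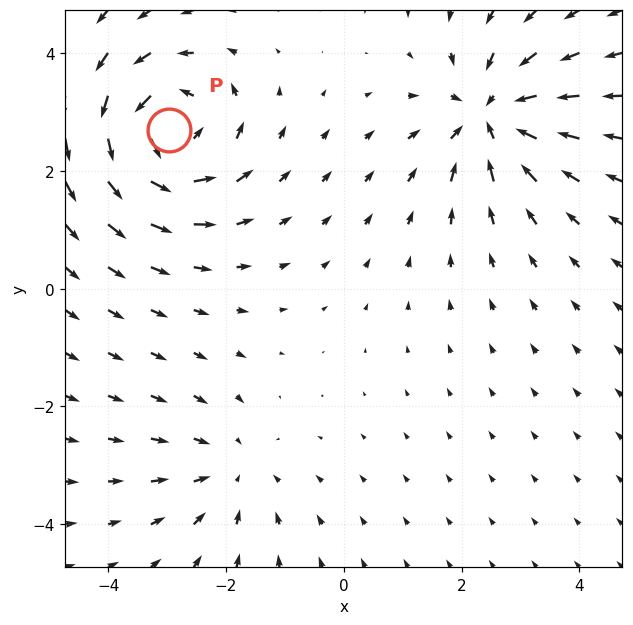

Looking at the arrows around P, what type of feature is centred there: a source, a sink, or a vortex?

vortex

At P (-3.0, 2.7) the arrows circulate counterclockwise. Divergence ≈0, curl about +5 — near-zero divergence with nonzero curl is a vortex.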